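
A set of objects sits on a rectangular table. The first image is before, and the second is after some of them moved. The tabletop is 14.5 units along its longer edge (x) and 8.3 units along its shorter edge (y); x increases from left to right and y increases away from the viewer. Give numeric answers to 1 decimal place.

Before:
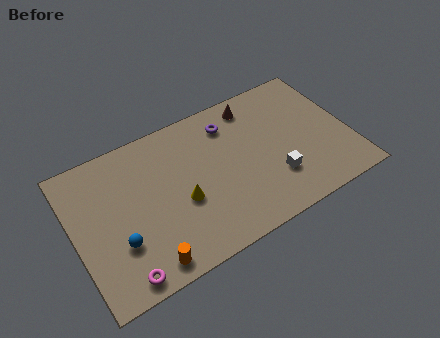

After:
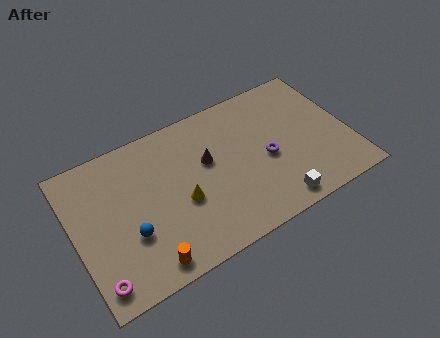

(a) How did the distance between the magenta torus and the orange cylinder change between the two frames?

+1.2

They were about 1.3 units apart before and 2.5 after — 1.2 units further apart.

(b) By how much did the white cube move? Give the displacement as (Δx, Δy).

(-0.2, -1.4)

The white cube was at about (10.3, 2.4) and moved to about (10.1, 1.0).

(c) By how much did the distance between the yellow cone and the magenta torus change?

+0.9

They were about 4.3 units apart before and 5.2 after — 0.9 units further apart.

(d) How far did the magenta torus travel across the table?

1.2

From (2.0, 0.9) to (0.8, 1.2), the magenta torus covered √(1.2² + 0.3²) ≈ 1.2 units.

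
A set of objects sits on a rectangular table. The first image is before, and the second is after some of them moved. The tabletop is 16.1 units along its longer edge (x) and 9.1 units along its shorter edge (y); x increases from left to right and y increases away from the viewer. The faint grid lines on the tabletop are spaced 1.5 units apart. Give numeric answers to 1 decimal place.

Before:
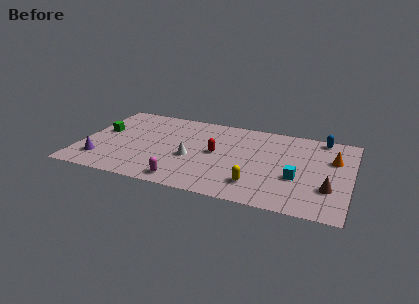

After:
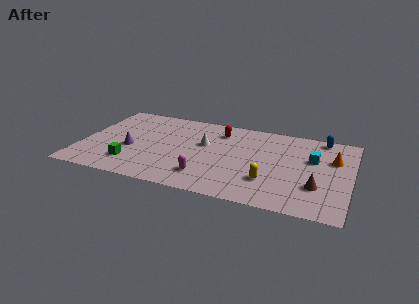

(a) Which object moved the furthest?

the green cube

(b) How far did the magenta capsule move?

1.5

The magenta capsule moved from about (6.5, 1.1) to (7.7, 2.0), a distance of √(1.2² + 0.9²) ≈ 1.5.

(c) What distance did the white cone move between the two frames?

1.9

The white cone was near (6.7, 3.7) before and (7.3, 5.5) after, so it travelled √(0.6² + 1.8²) ≈ 1.9 units.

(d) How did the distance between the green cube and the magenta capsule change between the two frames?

-2.3

Before: roughly 6.8 units apart; after: 4.5. That's 2.3 units closer together.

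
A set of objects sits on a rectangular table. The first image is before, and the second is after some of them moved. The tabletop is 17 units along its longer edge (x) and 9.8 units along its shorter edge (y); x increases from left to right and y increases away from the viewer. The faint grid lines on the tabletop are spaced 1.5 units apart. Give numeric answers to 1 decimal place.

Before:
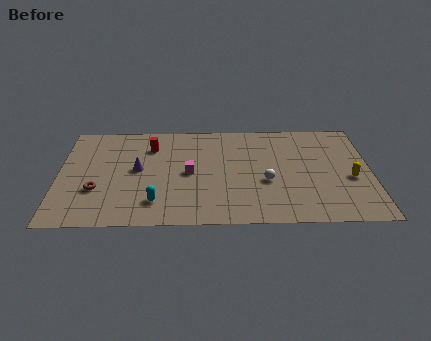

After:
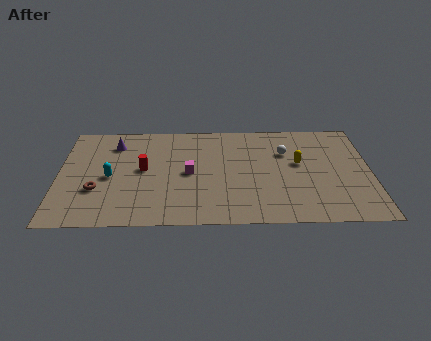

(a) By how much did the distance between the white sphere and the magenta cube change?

+1.3

They were about 4.3 units apart before and 5.6 after — 1.3 units further apart.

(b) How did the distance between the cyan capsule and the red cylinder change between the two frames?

-3.4

The distance was about 5.3 in the first image and 1.9 in the second, so they moved 3.4 units closer together.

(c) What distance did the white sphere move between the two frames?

3.0

The white sphere was near (11.3, 3.9) before and (12.4, 6.7) after, so it travelled √(1.1² + 2.8²) ≈ 3.0 units.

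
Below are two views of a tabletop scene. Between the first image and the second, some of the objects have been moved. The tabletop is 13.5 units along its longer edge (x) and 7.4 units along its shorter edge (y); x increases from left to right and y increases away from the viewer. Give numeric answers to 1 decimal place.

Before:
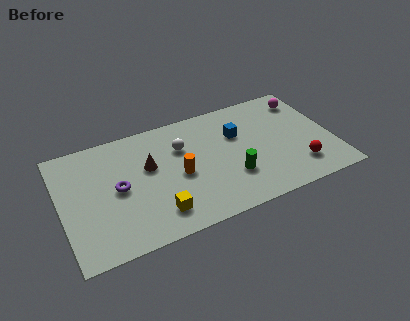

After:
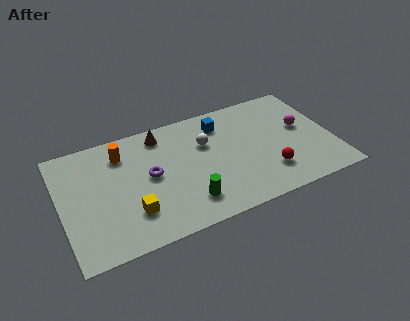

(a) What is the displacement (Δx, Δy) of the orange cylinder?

(-2.6, 2.4)

The orange cylinder was at about (5.8, 3.4) and moved to about (3.2, 5.8).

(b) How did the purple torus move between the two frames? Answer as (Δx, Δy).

(1.6, 0.2)

The purple torus was at about (2.8, 3.7) and moved to about (4.4, 3.9).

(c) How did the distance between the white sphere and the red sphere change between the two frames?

-2.4

Before: roughly 6.5 units apart; after: 4.1. That's 2.4 units closer together.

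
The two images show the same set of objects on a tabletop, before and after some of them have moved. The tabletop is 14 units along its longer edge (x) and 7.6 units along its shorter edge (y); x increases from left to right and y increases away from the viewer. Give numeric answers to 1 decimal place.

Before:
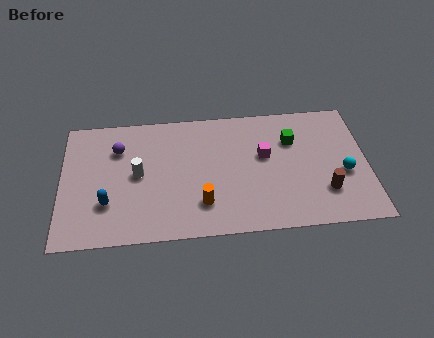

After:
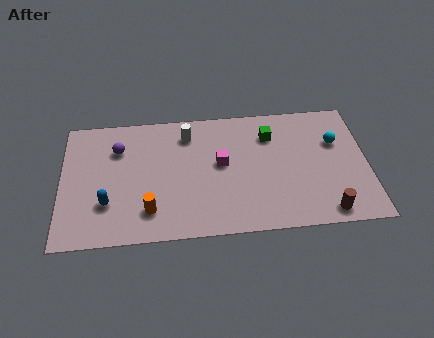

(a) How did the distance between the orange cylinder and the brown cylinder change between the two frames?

+2.4

The distance was about 5.6 in the first image and 8.0 in the second, so they moved 2.4 units further apart.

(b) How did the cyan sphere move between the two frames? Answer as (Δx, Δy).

(-0.3, 1.9)

From the two frames, the cyan sphere sits at roughly (12.9, 3.1) before and (12.6, 5.0) after.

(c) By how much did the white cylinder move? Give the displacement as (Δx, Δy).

(2.3, 2.2)

From the two frames, the white cylinder sits at roughly (3.5, 3.9) before and (5.8, 6.1) after.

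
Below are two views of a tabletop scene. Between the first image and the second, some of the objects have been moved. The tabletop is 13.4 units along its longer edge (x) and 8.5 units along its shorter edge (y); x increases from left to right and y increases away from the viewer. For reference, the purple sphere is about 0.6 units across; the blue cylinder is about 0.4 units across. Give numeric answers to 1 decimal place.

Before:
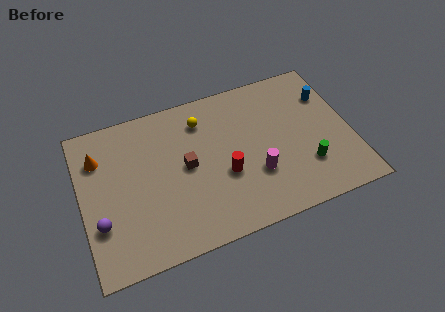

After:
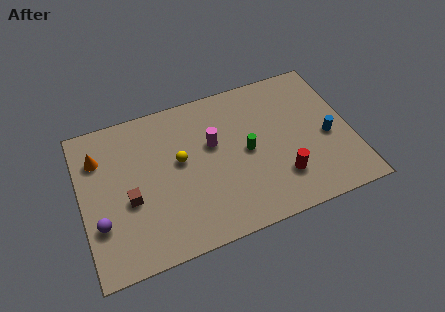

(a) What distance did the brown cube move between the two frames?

3.0

From (5.2, 4.4) to (2.3, 3.5), the brown cube covered √(2.9² + 0.9²) ≈ 3.0 units.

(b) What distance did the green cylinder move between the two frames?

3.3

The green cylinder was near (11.0, 2.4) before and (8.2, 4.2) after, so it travelled √(2.8² + 1.8²) ≈ 3.3 units.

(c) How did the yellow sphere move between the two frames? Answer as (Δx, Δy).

(-1.3, -1.9)

From the two frames, the yellow sphere sits at roughly (6.2, 6.7) before and (4.9, 4.8) after.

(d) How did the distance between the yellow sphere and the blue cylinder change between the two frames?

+1.1

Before: roughly 6.3 units apart; after: 7.4. That's 1.1 units further apart.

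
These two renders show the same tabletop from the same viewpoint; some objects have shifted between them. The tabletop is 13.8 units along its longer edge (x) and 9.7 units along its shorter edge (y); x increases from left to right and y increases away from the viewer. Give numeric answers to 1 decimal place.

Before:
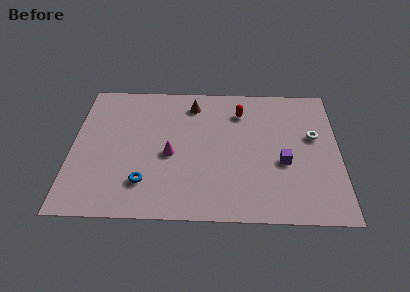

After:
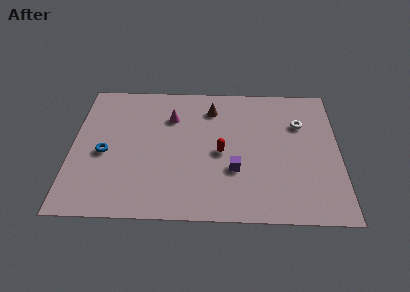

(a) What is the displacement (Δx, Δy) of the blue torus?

(-2.1, 2.0)

The blue torus started near (3.8, 2.3) and ended near (1.7, 4.3).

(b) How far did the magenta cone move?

2.7

The magenta cone moved from about (5.1, 4.3) to (5.1, 7.0), a distance of √(0.0² + 2.7²) ≈ 2.7.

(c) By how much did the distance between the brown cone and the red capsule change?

+0.7

They were about 2.5 units apart before and 3.2 after — 0.7 units further apart.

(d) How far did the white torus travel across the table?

1.1

The white torus was near (12.5, 5.8) before and (11.8, 6.7) after, so it travelled √(0.7² + 0.9²) ≈ 1.1 units.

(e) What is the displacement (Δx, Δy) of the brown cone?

(1.0, -0.3)

The brown cone started near (6.2, 8.0) and ended near (7.2, 7.7).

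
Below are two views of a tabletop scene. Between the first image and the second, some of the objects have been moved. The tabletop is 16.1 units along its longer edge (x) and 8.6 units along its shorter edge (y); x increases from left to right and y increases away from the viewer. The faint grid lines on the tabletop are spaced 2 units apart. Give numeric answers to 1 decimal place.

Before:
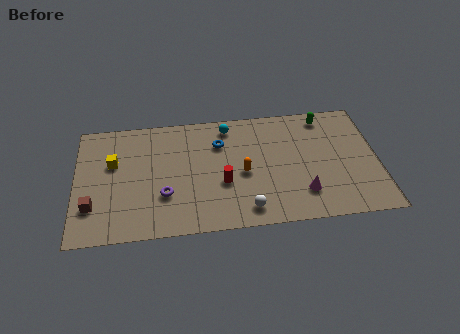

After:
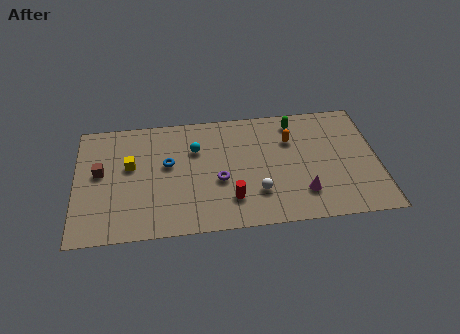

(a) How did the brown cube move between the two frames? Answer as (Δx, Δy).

(0.4, 2.4)

From the two frames, the brown cube sits at roughly (0.9, 2.4) before and (1.3, 4.8) after.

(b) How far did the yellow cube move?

0.9

The yellow cube moved from about (2.0, 5.4) to (2.9, 5.1), a distance of √(0.9² + 0.3²) ≈ 0.9.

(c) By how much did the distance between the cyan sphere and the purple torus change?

-3.1

Before: roughly 5.8 units apart; after: 2.7. That's 3.1 units closer together.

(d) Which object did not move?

the magenta cone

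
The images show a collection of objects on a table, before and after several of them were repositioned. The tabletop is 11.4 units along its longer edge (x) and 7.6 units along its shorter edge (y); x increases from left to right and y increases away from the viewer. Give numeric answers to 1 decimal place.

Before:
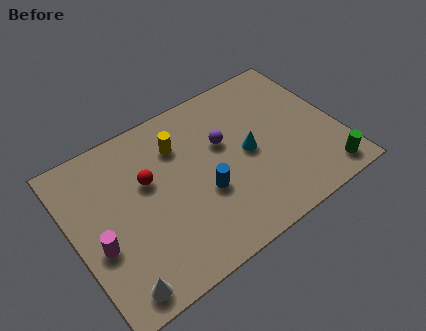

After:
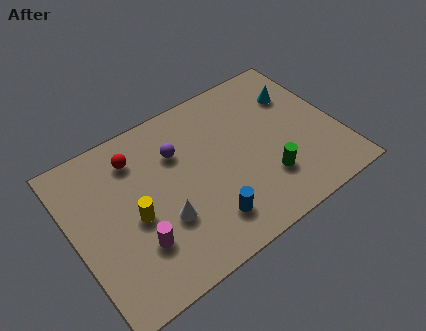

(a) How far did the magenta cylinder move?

1.7

The magenta cylinder was near (0.9, 3.0) before and (2.4, 2.2) after, so it travelled √(1.5² + 0.8²) ≈ 1.7 units.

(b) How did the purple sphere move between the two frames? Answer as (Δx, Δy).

(-1.9, 0.6)

From the two frames, the purple sphere sits at roughly (6.6, 4.7) before and (4.7, 5.3) after.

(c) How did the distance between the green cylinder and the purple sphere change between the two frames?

-0.7

The distance was about 5.3 in the first image and 4.6 in the second, so they moved 0.7 units closer together.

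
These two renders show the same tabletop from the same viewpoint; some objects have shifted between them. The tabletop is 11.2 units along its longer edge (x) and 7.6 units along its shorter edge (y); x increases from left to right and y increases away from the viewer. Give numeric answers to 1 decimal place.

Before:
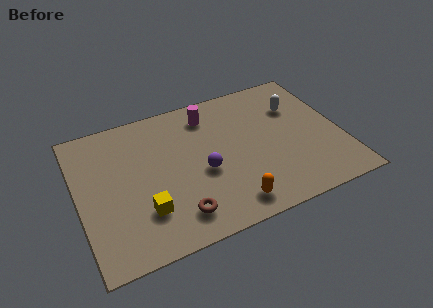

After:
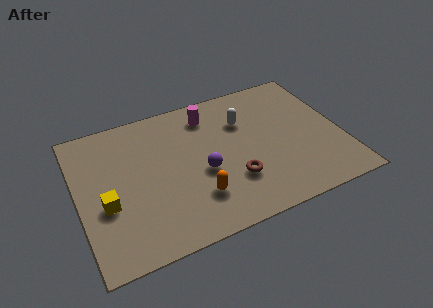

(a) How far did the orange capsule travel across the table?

1.6

The orange capsule was near (6.1, 1.1) before and (4.8, 2.0) after, so it travelled √(1.3² + 0.9²) ≈ 1.6 units.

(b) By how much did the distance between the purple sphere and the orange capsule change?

-1.0

Before: roughly 2.3 units apart; after: 1.3. That's 1.0 units closer together.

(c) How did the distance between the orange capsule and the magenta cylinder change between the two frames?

-0.8

They were about 5.1 units apart before and 4.3 after — 0.8 units closer together.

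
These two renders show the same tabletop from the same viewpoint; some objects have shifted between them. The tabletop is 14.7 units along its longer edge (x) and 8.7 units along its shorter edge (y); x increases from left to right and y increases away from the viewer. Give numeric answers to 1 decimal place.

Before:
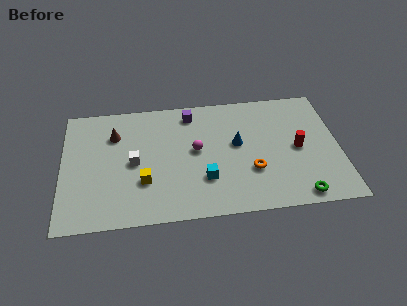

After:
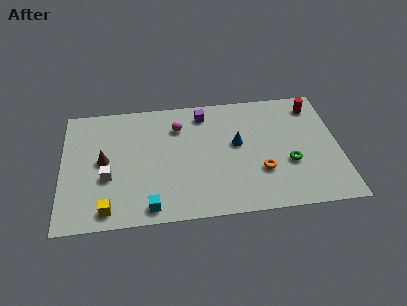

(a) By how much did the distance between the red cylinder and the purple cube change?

-0.5

The distance was about 6.4 in the first image and 5.9 in the second, so they moved 0.5 units closer together.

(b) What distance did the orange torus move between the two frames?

0.5

The orange torus moved from about (10.0, 2.9) to (10.5, 2.8), a distance of √(0.5² + 0.1²) ≈ 0.5.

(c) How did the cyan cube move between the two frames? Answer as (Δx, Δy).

(-2.9, -1.6)

The cyan cube started near (7.5, 2.6) and ended near (4.6, 1.0).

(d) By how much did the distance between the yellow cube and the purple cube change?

+2.8

Before: roughly 5.3 units apart; after: 8.1. That's 2.8 units further apart.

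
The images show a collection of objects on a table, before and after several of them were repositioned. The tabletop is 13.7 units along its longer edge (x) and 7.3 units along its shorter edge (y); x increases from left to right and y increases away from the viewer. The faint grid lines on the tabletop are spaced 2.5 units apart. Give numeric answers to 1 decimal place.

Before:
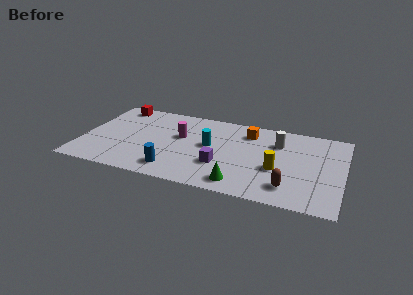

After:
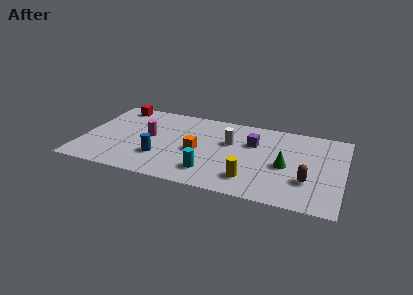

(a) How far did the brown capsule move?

1.2

The brown capsule moved from about (11.0, 1.5) to (11.9, 2.3), a distance of √(0.9² + 0.8²) ≈ 1.2.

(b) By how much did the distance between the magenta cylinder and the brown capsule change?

+2.0

Before: roughly 6.6 units apart; after: 8.6. That's 2.0 units further apart.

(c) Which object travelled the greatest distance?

the orange cube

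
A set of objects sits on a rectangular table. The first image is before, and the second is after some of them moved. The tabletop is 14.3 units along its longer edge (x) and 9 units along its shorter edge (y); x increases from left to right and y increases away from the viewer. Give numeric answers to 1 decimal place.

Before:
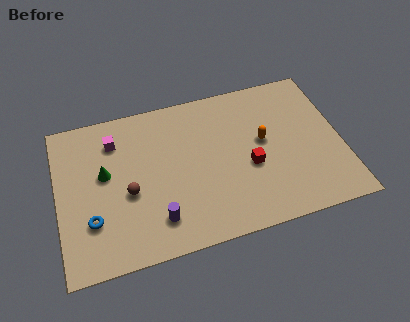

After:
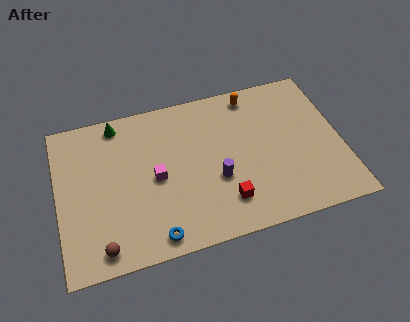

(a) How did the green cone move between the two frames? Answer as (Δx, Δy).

(0.8, 2.8)

The green cone was at about (2.4, 5.2) and moved to about (3.2, 8.0).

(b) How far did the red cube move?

2.2

From (9.6, 3.7) to (8.2, 2.0), the red cube covered √(1.4² + 1.7²) ≈ 2.2 units.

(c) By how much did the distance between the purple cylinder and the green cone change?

+2.5

The distance was about 4.1 in the first image and 6.6 in the second, so they moved 2.5 units further apart.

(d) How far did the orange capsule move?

2.9

From (10.4, 5.0) to (10.1, 7.9), the orange capsule covered √(0.3² + 2.9²) ≈ 2.9 units.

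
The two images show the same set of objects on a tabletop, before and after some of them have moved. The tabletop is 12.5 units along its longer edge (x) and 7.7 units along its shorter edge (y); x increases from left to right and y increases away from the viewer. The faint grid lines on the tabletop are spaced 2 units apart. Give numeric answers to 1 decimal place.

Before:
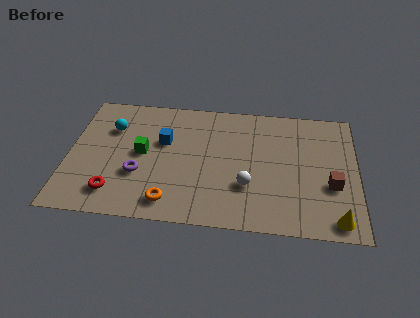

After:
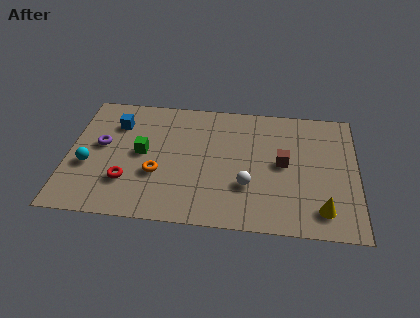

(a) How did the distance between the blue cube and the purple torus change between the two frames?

-0.8

The distance was about 2.3 in the first image and 1.5 in the second, so they moved 0.8 units closer together.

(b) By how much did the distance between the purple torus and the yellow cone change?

+1.3

Before: roughly 8.7 units apart; after: 10.0. That's 1.3 units further apart.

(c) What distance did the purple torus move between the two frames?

2.3

The purple torus moved from about (3.1, 2.7) to (1.4, 4.3), a distance of √(1.7² + 1.6²) ≈ 2.3.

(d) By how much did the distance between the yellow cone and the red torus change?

-1.1

Before: roughly 9.5 units apart; after: 8.4. That's 1.1 units closer together.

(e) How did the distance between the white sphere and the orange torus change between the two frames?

+0.4

The distance was about 3.5 in the first image and 3.9 in the second, so they moved 0.4 units further apart.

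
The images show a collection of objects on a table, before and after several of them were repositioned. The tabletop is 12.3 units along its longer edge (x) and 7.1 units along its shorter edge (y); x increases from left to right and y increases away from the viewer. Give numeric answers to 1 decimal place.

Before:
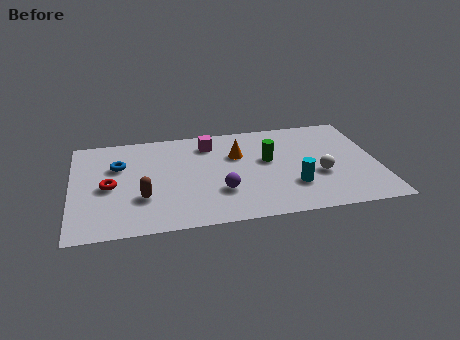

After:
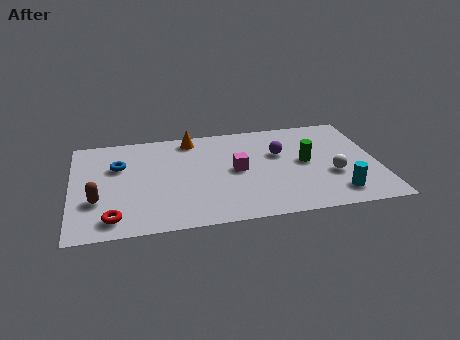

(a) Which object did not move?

the blue torus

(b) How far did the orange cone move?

2.3

The orange cone moved from about (6.7, 4.7) to (4.9, 6.2), a distance of √(1.8² + 1.5²) ≈ 2.3.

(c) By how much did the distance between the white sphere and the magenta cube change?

-1.3

Before: roughly 5.2 units apart; after: 3.9. That's 1.3 units closer together.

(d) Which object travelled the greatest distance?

the purple sphere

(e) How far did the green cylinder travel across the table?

1.6

The green cylinder moved from about (7.9, 4.1) to (9.4, 3.7), a distance of √(1.5² + 0.4²) ≈ 1.6.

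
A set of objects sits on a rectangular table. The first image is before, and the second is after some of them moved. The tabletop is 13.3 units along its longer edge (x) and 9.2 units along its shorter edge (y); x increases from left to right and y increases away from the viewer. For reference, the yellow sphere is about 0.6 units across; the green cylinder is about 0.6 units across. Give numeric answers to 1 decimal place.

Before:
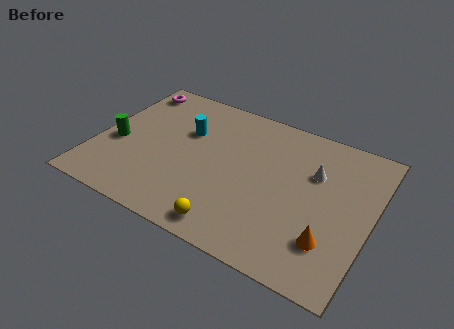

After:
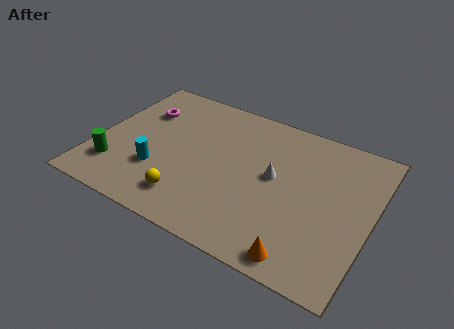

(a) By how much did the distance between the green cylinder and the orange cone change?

-1.3

They were about 10.7 units apart before and 9.4 after — 1.3 units closer together.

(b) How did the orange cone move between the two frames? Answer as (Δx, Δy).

(-1.1, -1.4)

The orange cone started near (11.6, 2.4) and ended near (10.5, 1.0).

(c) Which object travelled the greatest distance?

the cyan cylinder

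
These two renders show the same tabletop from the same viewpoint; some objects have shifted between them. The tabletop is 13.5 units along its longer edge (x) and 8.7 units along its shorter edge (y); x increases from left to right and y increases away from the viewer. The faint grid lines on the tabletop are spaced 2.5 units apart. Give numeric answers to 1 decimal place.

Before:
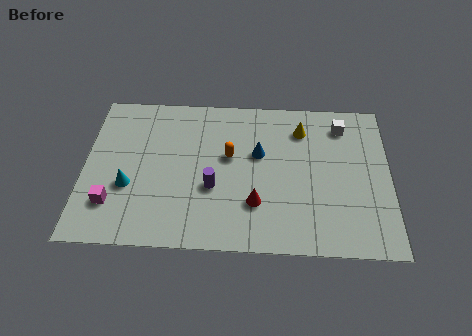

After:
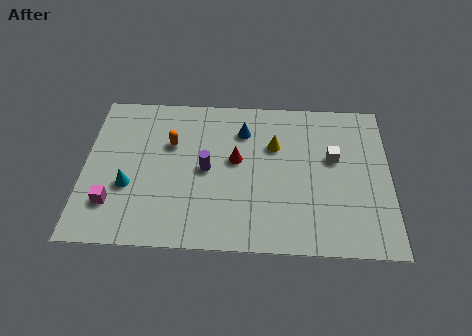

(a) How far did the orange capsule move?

2.7

From (6.4, 5.1) to (3.8, 5.7), the orange capsule covered √(2.6² + 0.6²) ≈ 2.7 units.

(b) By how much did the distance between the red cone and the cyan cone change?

-0.6

The distance was about 5.6 in the first image and 5.0 in the second, so they moved 0.6 units closer together.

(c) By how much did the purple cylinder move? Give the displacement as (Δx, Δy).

(-0.3, 1.0)

From the two frames, the purple cylinder sits at roughly (5.7, 3.3) before and (5.4, 4.3) after.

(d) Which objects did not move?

the magenta cube and the cyan cone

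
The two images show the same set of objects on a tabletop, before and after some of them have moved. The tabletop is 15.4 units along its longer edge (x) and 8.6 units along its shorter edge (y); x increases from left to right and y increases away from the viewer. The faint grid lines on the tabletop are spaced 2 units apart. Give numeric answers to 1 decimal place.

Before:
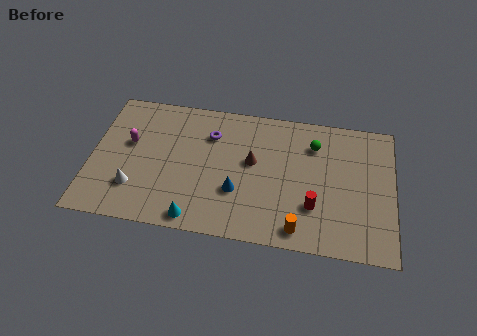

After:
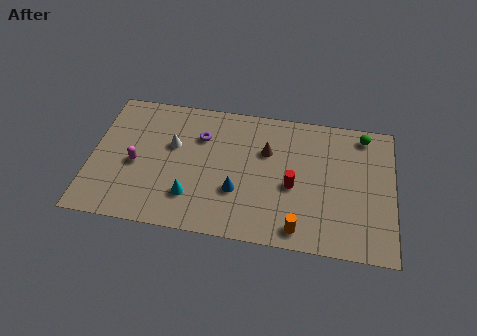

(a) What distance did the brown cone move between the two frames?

1.1

The brown cone was near (8.2, 4.9) before and (8.9, 5.7) after, so it travelled √(0.7² + 0.8²) ≈ 1.1 units.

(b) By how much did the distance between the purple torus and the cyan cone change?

-1.5

Before: roughly 5.4 units apart; after: 3.9. That's 1.5 units closer together.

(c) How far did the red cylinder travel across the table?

1.6

From (11.4, 2.6) to (10.3, 3.7), the red cylinder covered √(1.1² + 1.1²) ≈ 1.6 units.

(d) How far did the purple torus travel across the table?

0.5

The purple torus was near (6.0, 6.3) before and (5.5, 6.1) after, so it travelled √(0.5² + 0.2²) ≈ 0.5 units.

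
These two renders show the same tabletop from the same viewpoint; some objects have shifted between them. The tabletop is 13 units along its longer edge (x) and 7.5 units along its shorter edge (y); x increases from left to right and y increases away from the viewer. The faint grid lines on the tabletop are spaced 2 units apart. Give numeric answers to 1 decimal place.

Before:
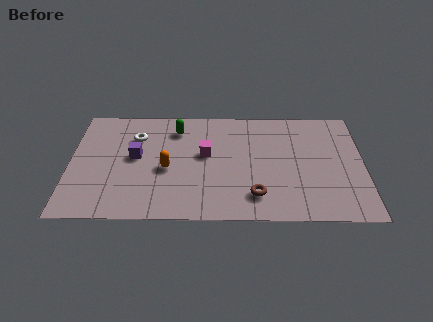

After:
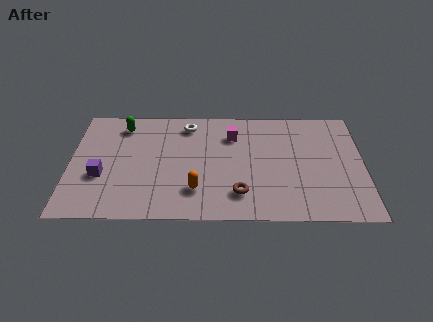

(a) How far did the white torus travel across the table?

2.5

The white torus moved from about (2.9, 5.4) to (5.2, 6.3), a distance of √(2.3² + 0.9²) ≈ 2.5.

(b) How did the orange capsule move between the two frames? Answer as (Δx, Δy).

(1.3, -1.4)

From the two frames, the orange capsule sits at roughly (4.3, 3.3) before and (5.6, 1.9) after.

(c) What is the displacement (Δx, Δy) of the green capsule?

(-2.4, 0.2)

The green capsule started near (4.7, 6.0) and ended near (2.3, 6.2).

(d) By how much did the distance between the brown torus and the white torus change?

-1.4

They were about 6.5 units apart before and 5.1 after — 1.4 units closer together.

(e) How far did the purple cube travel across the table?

2.0

The purple cube moved from about (2.9, 4.1) to (1.4, 2.8), a distance of √(1.5² + 1.3²) ≈ 2.0.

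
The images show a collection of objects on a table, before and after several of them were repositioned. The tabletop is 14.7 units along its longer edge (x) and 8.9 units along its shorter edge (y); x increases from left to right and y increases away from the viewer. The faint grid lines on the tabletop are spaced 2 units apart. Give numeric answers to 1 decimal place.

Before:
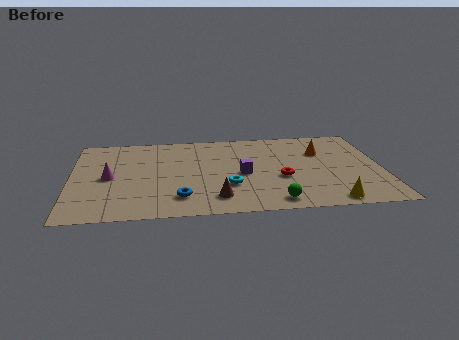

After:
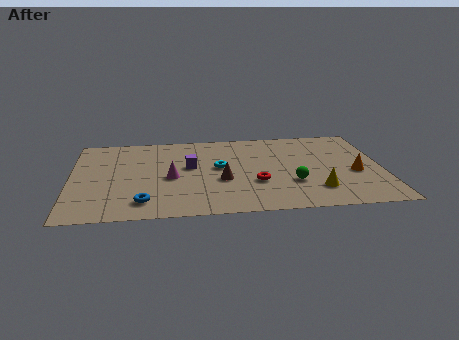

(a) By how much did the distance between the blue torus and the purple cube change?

+0.4

Before: roughly 3.7 units apart; after: 4.1. That's 0.4 units further apart.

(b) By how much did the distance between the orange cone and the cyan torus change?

+1.0

They were about 5.5 units apart before and 6.5 after — 1.0 units further apart.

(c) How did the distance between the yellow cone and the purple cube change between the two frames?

+1.5

They were about 5.1 units apart before and 6.6 after — 1.5 units further apart.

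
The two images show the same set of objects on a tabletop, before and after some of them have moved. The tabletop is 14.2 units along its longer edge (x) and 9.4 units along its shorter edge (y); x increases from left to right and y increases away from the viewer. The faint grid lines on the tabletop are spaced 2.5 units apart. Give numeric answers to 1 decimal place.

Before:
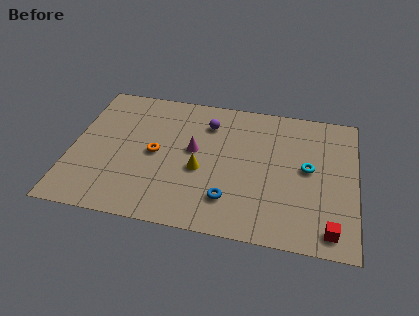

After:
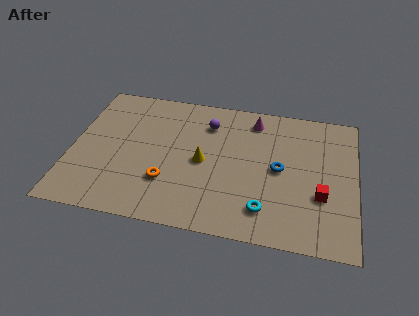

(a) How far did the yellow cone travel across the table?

0.6

The yellow cone moved from about (6.5, 3.9) to (6.6, 4.5), a distance of √(0.1² + 0.6²) ≈ 0.6.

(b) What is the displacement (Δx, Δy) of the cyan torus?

(-2.0, -3.1)

The cyan torus was at about (11.8, 5.0) and moved to about (9.8, 1.9).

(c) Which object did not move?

the purple sphere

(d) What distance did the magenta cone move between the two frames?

4.0

The magenta cone moved from about (6.1, 5.2) to (9.0, 7.9), a distance of √(2.9² + 2.7²) ≈ 4.0.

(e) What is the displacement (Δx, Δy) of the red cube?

(-0.5, 2.1)

From the two frames, the red cube sits at roughly (13.0, 1.2) before and (12.5, 3.3) after.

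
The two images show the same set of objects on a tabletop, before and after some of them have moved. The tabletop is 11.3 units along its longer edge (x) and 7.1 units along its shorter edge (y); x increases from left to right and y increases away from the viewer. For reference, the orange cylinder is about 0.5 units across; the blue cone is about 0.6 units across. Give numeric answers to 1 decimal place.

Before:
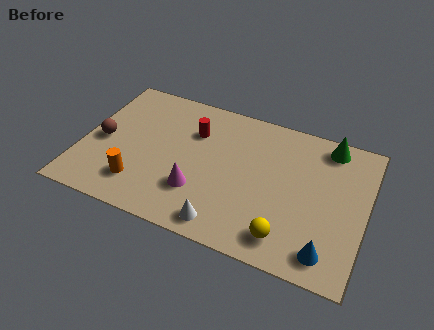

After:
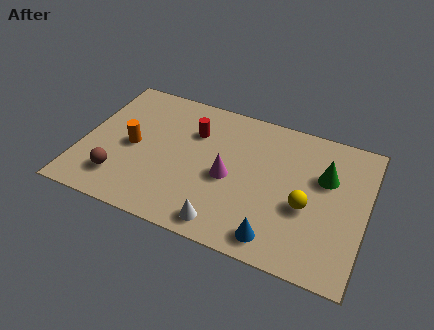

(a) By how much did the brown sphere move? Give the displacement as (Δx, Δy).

(0.9, -1.7)

The brown sphere was at about (0.8, 3.3) and moved to about (1.7, 1.6).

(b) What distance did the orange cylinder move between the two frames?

1.9

From (2.5, 1.6) to (2.0, 3.4), the orange cylinder covered √(0.5² + 1.8²) ≈ 1.9 units.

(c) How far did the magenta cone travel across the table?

1.6

The magenta cone was near (4.8, 2.1) before and (5.9, 3.2) after, so it travelled √(1.1² + 1.1²) ≈ 1.6 units.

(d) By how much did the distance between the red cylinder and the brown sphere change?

+0.4

They were about 3.9 units apart before and 4.3 after — 0.4 units further apart.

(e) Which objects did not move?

the red cylinder and the white cone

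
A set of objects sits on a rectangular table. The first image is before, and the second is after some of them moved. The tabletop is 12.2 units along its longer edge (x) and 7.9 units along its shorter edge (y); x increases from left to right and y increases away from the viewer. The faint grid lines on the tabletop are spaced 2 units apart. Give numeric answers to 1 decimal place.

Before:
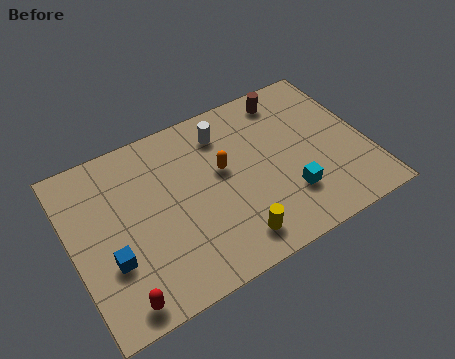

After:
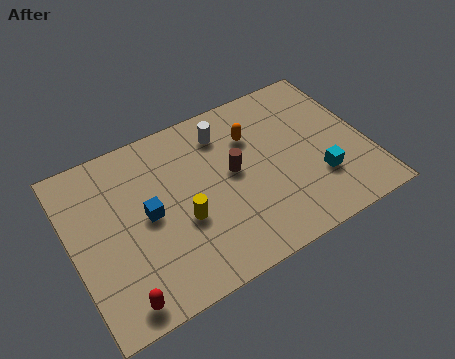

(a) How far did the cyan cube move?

1.3

The cyan cube moved from about (8.7, 2.2) to (10.0, 2.4), a distance of √(1.3² + 0.2²) ≈ 1.3.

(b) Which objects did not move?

the red capsule and the white cylinder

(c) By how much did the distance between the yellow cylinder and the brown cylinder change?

-3.8

Before: roughly 6.4 units apart; after: 2.6. That's 3.8 units closer together.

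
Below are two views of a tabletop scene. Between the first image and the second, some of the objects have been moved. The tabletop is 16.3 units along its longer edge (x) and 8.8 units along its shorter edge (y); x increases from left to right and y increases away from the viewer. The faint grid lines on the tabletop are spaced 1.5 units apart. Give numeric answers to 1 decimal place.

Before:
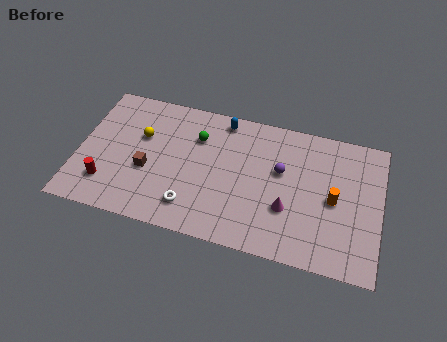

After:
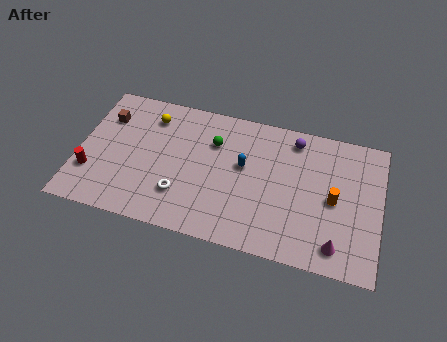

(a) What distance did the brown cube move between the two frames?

3.8

From (3.8, 3.5) to (1.3, 6.4), the brown cube covered √(2.5² + 2.9²) ≈ 3.8 units.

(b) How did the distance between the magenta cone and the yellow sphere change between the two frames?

+3.3

They were about 8.5 units apart before and 11.8 after — 3.3 units further apart.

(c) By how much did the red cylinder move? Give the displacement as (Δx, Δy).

(-0.9, 0.5)

From the two frames, the red cylinder sits at roughly (1.7, 2.1) before and (0.8, 2.6) after.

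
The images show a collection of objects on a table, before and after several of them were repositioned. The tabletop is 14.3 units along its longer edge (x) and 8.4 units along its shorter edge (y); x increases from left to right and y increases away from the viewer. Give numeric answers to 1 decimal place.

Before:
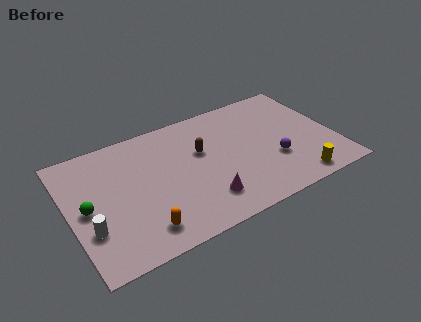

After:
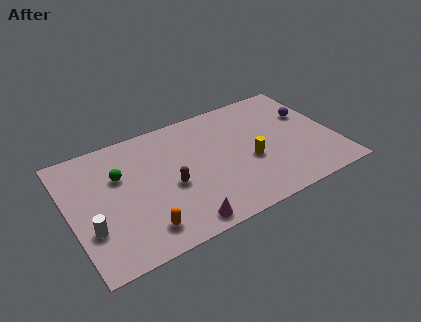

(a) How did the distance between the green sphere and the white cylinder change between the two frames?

+2.0

They were about 1.4 units apart before and 3.4 after — 2.0 units further apart.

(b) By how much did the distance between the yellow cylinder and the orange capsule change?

-1.9

They were about 8.3 units apart before and 6.4 after — 1.9 units closer together.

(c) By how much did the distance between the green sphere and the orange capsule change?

+0.4

The distance was about 3.7 in the first image and 4.1 in the second, so they moved 0.4 units further apart.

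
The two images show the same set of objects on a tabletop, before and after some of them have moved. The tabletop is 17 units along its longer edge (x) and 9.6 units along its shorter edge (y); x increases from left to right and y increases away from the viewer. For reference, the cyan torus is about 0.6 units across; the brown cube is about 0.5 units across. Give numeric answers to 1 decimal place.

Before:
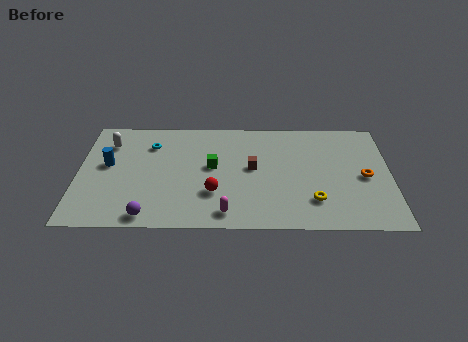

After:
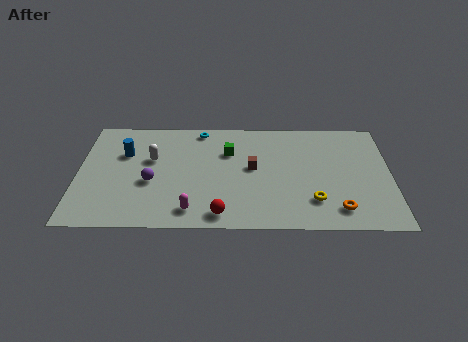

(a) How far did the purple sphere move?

2.9

The purple sphere moved from about (3.9, 1.0) to (4.0, 3.9), a distance of √(0.1² + 2.9²) ≈ 2.9.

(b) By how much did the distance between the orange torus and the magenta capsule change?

-0.3

They were about 8.2 units apart before and 7.9 after — 0.3 units closer together.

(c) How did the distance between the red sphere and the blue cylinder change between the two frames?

+1.1

Before: roughly 6.3 units apart; after: 7.4. That's 1.1 units further apart.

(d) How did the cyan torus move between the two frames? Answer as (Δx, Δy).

(2.7, 1.4)

The cyan torus started near (3.9, 7.2) and ended near (6.6, 8.6).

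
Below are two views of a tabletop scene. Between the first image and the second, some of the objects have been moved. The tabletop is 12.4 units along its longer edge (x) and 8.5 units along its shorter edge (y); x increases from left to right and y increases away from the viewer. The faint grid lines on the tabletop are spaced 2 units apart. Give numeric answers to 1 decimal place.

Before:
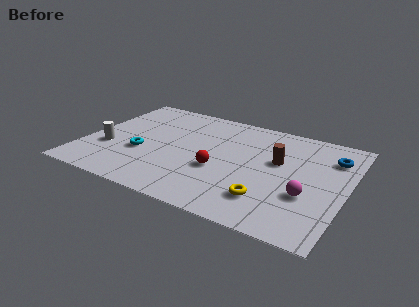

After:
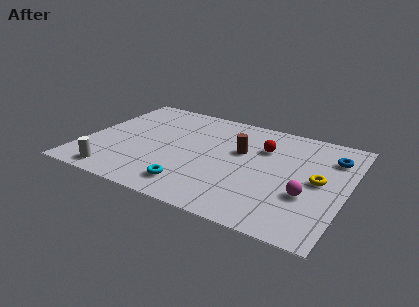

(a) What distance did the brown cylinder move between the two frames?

1.8

The brown cylinder was near (9.1, 5.1) before and (7.3, 5.2) after, so it travelled √(1.8² + 0.1²) ≈ 1.8 units.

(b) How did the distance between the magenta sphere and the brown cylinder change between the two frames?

+1.4

The distance was about 2.6 in the first image and 4.0 in the second, so they moved 1.4 units further apart.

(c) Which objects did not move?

the magenta sphere and the blue torus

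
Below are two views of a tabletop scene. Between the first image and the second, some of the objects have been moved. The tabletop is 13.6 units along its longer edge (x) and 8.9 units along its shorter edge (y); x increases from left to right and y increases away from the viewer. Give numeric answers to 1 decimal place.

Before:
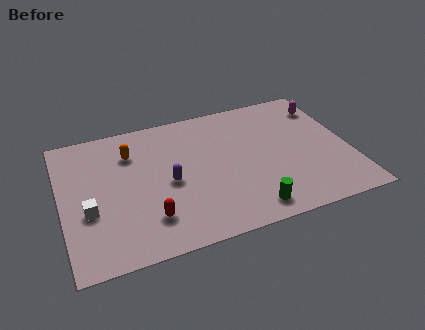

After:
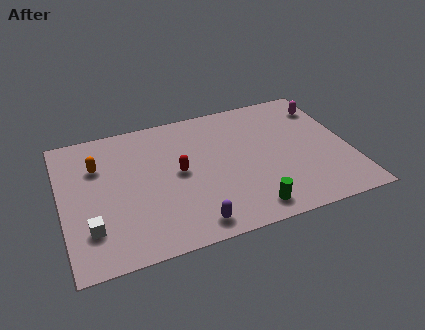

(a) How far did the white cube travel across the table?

1.1

The white cube moved from about (1.2, 3.4) to (1.2, 2.3), a distance of √(0.0² + 1.1²) ≈ 1.1.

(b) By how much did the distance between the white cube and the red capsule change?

+1.9

They were about 3.0 units apart before and 4.9 after — 1.9 units further apart.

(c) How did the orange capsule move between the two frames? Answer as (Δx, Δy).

(-1.6, -0.4)

From the two frames, the orange capsule sits at roughly (3.4, 6.6) before and (1.8, 6.2) after.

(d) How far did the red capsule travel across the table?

3.0

The red capsule was near (3.9, 2.1) before and (5.5, 4.6) after, so it travelled √(1.6² + 2.5²) ≈ 3.0 units.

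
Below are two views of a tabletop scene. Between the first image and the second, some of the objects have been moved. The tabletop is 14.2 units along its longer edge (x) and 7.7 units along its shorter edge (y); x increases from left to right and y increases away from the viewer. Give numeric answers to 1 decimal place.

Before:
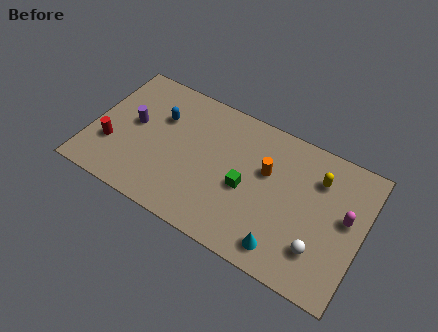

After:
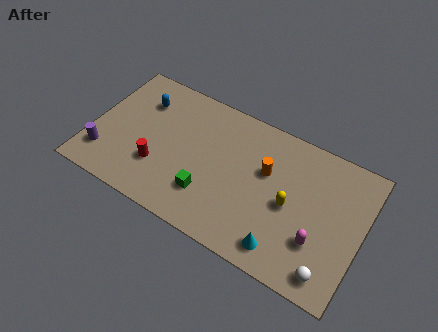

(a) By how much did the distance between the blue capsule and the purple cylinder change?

+2.5

They were about 1.6 units apart before and 4.1 after — 2.5 units further apart.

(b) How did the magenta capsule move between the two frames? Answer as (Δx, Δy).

(-1.2, -1.9)

The magenta capsule started near (13.3, 4.3) and ended near (12.1, 2.4).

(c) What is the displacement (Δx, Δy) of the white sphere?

(0.7, -0.9)

The white sphere started near (12.2, 2.0) and ended near (12.9, 1.1).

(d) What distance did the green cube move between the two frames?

2.2

From (8.2, 3.4) to (6.4, 2.1), the green cube covered √(1.8² + 1.3²) ≈ 2.2 units.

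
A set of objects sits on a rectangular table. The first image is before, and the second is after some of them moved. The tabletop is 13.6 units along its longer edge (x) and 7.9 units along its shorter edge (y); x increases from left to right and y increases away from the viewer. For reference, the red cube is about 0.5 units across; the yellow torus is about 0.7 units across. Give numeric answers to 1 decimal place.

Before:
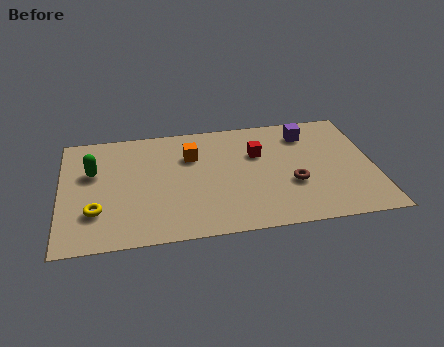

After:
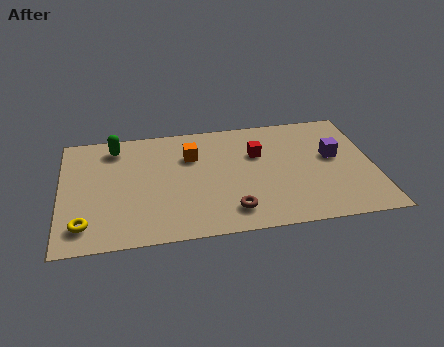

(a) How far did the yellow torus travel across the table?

0.9

The yellow torus was near (1.5, 2.3) before and (1.0, 1.5) after, so it travelled √(0.5² + 0.8²) ≈ 0.9 units.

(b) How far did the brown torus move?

3.0

The brown torus was near (10.0, 2.9) before and (7.3, 1.5) after, so it travelled √(2.7² + 1.4²) ≈ 3.0 units.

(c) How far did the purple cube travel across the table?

2.1

The purple cube was near (10.8, 6.3) before and (11.9, 4.5) after, so it travelled √(1.1² + 1.8²) ≈ 2.1 units.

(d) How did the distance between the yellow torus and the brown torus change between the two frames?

-2.2

Before: roughly 8.5 units apart; after: 6.3. That's 2.2 units closer together.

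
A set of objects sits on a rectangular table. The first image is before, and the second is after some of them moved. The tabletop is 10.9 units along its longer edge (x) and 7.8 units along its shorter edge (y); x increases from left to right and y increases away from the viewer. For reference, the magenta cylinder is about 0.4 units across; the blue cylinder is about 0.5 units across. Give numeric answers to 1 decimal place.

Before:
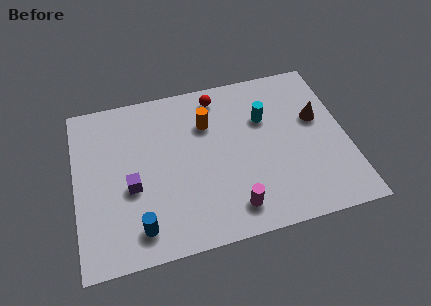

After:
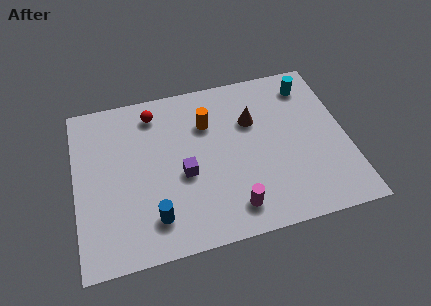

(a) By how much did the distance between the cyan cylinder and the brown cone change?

+0.5

Before: roughly 2.2 units apart; after: 2.7. That's 0.5 units further apart.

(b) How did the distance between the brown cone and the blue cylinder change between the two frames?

-2.6

They were about 8.1 units apart before and 5.5 after — 2.6 units closer together.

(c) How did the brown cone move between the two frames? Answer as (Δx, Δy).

(-2.6, 0.5)

The brown cone was at about (9.8, 4.7) and moved to about (7.2, 5.2).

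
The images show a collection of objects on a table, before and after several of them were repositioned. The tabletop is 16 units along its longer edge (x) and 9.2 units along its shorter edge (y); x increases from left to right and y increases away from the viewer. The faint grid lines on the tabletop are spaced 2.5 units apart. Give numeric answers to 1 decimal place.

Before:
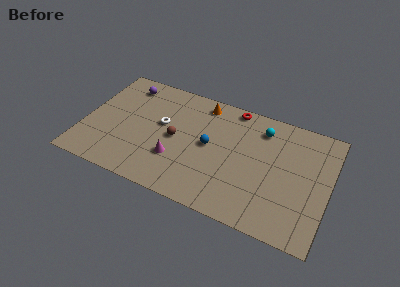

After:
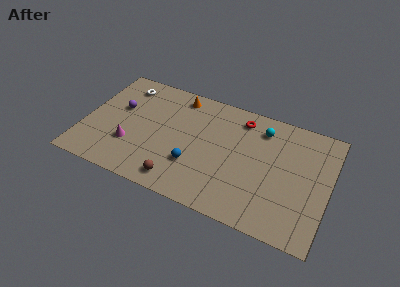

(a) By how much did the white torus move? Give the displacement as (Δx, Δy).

(-2.8, 2.3)

The white torus started near (5.0, 5.3) and ended near (2.2, 7.6).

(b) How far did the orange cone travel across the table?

1.6

From (7.4, 8.0) to (5.8, 8.0), the orange cone covered √(1.6² + 0.0²) ≈ 1.6 units.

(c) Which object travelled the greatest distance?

the white torus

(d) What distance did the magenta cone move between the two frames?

3.0

From (6.2, 2.9) to (3.2, 2.9), the magenta cone covered √(3.0² + 0.0²) ≈ 3.0 units.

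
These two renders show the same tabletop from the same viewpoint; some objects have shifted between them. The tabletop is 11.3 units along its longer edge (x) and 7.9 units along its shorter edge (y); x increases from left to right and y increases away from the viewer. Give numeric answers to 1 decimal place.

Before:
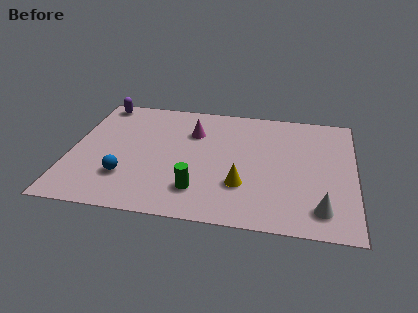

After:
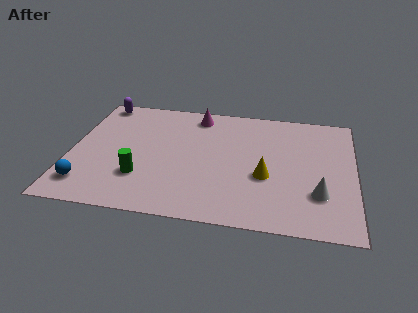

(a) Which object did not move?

the purple capsule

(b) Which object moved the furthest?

the green cylinder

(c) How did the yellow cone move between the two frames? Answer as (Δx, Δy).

(0.9, 0.7)

The yellow cone was at about (6.9, 2.4) and moved to about (7.8, 3.1).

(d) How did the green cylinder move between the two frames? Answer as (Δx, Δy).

(-2.3, 0.5)

The green cylinder was at about (5.2, 1.8) and moved to about (2.9, 2.3).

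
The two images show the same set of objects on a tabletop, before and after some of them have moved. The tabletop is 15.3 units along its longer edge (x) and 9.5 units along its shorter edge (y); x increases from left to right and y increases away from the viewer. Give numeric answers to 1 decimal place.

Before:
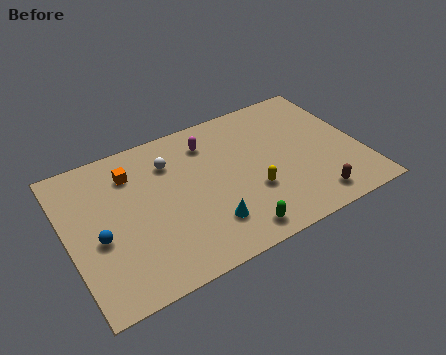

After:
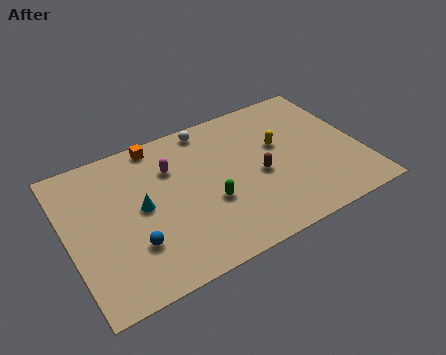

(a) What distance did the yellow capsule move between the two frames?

3.0

From (9.4, 3.3) to (11.2, 5.7), the yellow capsule covered √(1.8² + 2.4²) ≈ 3.0 units.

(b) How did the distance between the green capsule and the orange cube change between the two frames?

-2.2

Before: roughly 7.6 units apart; after: 5.4. That's 2.2 units closer together.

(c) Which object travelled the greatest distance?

the cyan cone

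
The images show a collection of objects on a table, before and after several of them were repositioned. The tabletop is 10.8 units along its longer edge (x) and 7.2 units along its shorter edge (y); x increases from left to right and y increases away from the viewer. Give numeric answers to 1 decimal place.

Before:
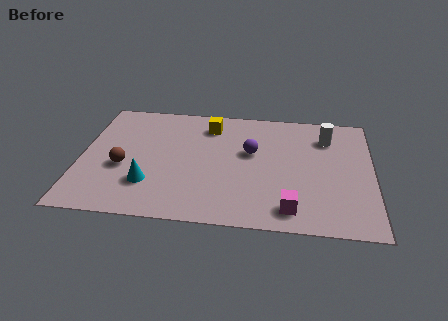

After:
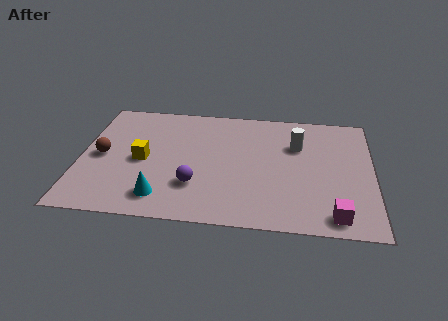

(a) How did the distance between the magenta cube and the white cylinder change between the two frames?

-0.4

The distance was about 4.6 in the first image and 4.2 in the second, so they moved 0.4 units closer together.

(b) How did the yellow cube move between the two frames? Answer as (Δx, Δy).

(-2.4, -2.4)

The yellow cube started near (4.7, 5.8) and ended near (2.3, 3.4).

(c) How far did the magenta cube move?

1.6

The magenta cube was near (7.8, 1.1) before and (9.4, 0.9) after, so it travelled √(1.6² + 0.2²) ≈ 1.6 units.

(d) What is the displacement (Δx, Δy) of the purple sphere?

(-2.0, -2.2)

The purple sphere started near (6.3, 4.3) and ended near (4.3, 2.1).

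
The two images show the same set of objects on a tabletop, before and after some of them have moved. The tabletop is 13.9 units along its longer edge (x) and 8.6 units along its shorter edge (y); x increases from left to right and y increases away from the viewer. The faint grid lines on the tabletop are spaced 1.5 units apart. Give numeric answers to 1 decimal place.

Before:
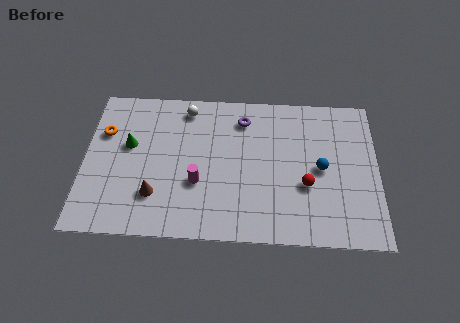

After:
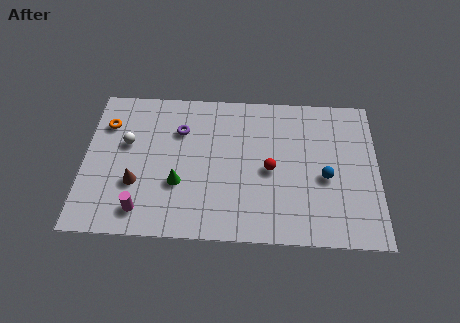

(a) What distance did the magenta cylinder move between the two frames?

3.1

The magenta cylinder moved from about (5.4, 3.1) to (2.8, 1.4), a distance of √(2.6² + 1.7²) ≈ 3.1.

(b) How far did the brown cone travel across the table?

1.1

The brown cone moved from about (3.4, 2.3) to (2.5, 2.9), a distance of √(0.9² + 0.6²) ≈ 1.1.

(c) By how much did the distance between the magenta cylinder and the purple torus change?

+0.7

They were about 4.3 units apart before and 5.0 after — 0.7 units further apart.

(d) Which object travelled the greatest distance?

the white sphere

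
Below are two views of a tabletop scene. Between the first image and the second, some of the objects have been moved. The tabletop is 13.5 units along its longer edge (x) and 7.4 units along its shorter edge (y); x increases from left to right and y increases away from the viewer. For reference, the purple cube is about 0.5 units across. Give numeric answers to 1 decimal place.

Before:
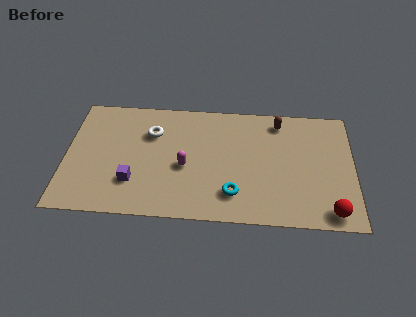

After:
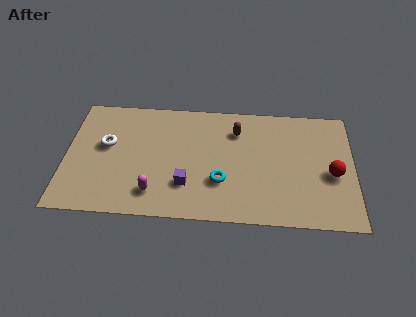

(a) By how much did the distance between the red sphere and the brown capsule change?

-0.8

The distance was about 5.9 in the first image and 5.1 in the second, so they moved 0.8 units closer together.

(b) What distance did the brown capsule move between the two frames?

2.1

The brown capsule was near (10.0, 6.3) before and (8.0, 5.6) after, so it travelled √(2.0² + 0.7²) ≈ 2.1 units.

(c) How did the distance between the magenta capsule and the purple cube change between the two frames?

-1.0

The distance was about 2.6 in the first image and 1.6 in the second, so they moved 1.0 units closer together.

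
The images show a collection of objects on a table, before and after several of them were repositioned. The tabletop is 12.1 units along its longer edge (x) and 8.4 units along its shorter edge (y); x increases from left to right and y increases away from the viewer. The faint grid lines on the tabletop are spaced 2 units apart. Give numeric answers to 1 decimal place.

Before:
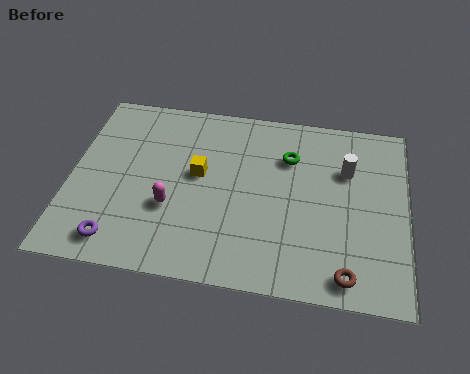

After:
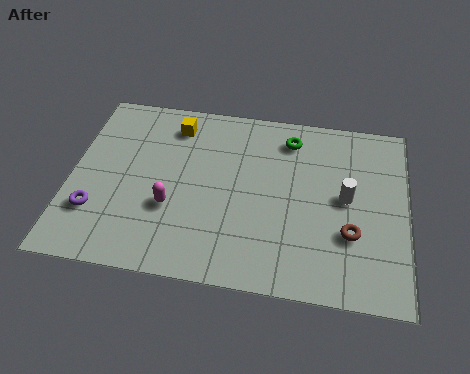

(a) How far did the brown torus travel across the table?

1.8

The brown torus moved from about (10.0, 1.0) to (10.1, 2.8), a distance of √(0.1² + 1.8²) ≈ 1.8.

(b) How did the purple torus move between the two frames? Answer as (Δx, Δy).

(-0.9, 1.2)

From the two frames, the purple torus sits at roughly (1.9, 1.2) before and (1.0, 2.4) after.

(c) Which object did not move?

the magenta capsule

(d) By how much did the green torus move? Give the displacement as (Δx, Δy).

(0.0, 0.9)

From the two frames, the green torus sits at roughly (7.8, 6.0) before and (7.8, 6.9) after.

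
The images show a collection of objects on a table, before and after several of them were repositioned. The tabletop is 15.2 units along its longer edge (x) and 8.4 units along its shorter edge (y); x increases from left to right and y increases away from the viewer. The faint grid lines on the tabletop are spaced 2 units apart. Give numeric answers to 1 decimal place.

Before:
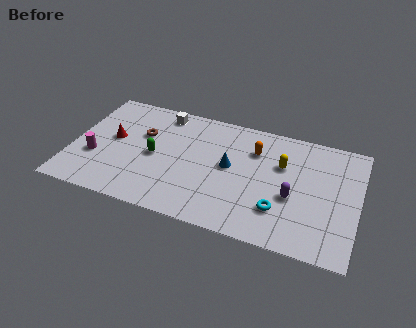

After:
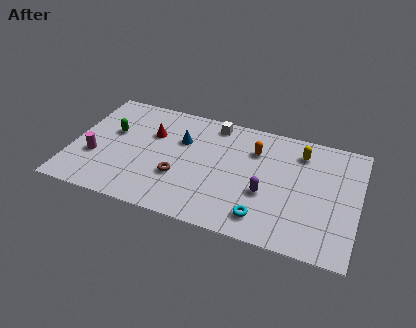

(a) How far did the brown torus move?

3.3

The brown torus moved from about (3.6, 5.4) to (5.8, 2.9), a distance of √(2.2² + 2.5²) ≈ 3.3.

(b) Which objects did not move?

the orange capsule and the magenta cylinder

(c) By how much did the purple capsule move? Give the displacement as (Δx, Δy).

(-1.4, -0.2)

From the two frames, the purple capsule sits at roughly (11.8, 3.4) before and (10.4, 3.2) after.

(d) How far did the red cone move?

2.2

From (2.1, 4.6) to (4.1, 5.6), the red cone covered √(2.0² + 1.0²) ≈ 2.2 units.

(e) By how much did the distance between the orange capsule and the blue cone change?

+1.9

The distance was about 2.0 in the first image and 3.9 in the second, so they moved 1.9 units further apart.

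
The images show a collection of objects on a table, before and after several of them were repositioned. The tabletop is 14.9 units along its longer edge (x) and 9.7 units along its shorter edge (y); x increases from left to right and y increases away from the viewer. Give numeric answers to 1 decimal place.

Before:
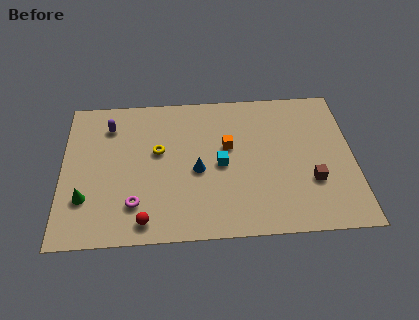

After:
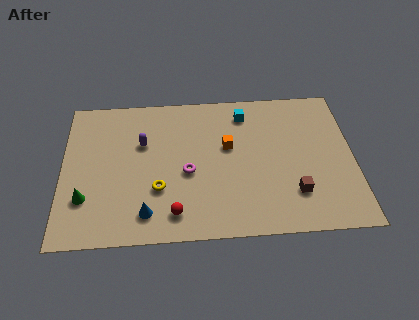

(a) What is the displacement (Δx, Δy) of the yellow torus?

(0.0, -2.5)

The yellow torus started near (4.9, 5.7) and ended near (4.9, 3.2).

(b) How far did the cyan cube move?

3.6

The cyan cube moved from about (8.1, 4.6) to (9.4, 8.0), a distance of √(1.3² + 3.4²) ≈ 3.6.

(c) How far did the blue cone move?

3.7

From (6.9, 4.3) to (4.3, 1.7), the blue cone covered √(2.6² + 2.6²) ≈ 3.7 units.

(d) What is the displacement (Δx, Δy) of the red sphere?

(1.5, 0.4)

From the two frames, the red sphere sits at roughly (4.2, 1.2) before and (5.7, 1.6) after.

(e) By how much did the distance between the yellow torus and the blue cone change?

-0.8

They were about 2.4 units apart before and 1.6 after — 0.8 units closer together.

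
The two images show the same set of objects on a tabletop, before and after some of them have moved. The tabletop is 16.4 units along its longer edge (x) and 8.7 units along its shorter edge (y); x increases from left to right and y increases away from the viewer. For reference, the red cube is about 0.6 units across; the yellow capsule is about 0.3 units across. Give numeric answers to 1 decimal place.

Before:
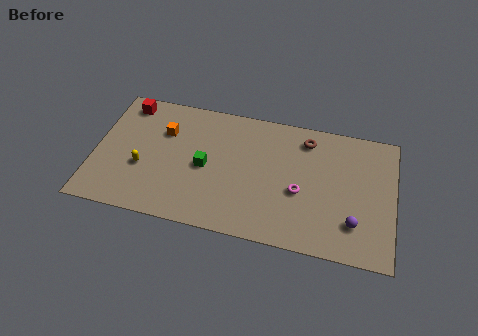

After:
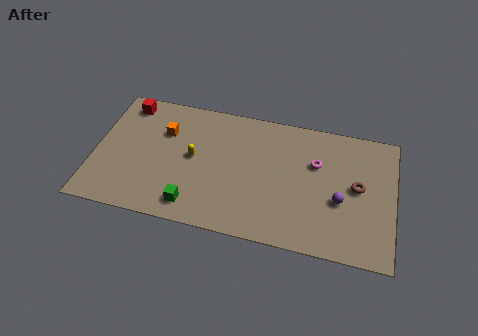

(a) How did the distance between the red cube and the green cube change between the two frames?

+1.6

Before: roughly 5.7 units apart; after: 7.3. That's 1.6 units further apart.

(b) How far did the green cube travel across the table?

2.7

From (6.1, 4.1) to (5.6, 1.4), the green cube covered √(0.5² + 2.7²) ≈ 2.7 units.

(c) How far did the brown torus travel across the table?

3.9

From (11.5, 7.2) to (14.4, 4.6), the brown torus covered √(2.9² + 2.6²) ≈ 3.9 units.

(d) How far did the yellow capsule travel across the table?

3.0

From (2.7, 3.3) to (5.4, 4.6), the yellow capsule covered √(2.7² + 1.3²) ≈ 3.0 units.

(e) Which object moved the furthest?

the brown torus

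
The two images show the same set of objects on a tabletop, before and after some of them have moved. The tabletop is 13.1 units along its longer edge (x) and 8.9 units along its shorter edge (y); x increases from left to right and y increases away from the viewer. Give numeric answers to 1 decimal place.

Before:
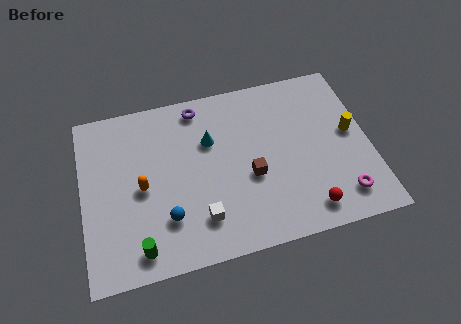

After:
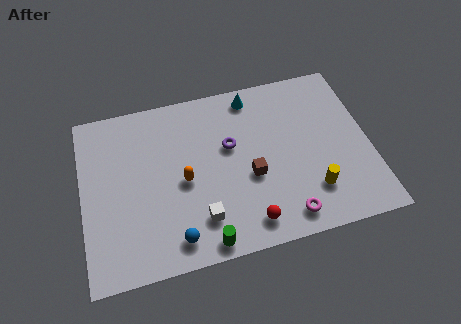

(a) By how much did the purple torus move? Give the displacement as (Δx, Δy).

(1.3, -2.4)

From the two frames, the purple torus sits at roughly (5.5, 7.8) before and (6.8, 5.4) after.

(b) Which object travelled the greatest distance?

the yellow cylinder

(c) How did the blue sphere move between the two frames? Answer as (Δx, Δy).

(0.3, -1.1)

The blue sphere started near (3.7, 2.4) and ended near (4.0, 1.3).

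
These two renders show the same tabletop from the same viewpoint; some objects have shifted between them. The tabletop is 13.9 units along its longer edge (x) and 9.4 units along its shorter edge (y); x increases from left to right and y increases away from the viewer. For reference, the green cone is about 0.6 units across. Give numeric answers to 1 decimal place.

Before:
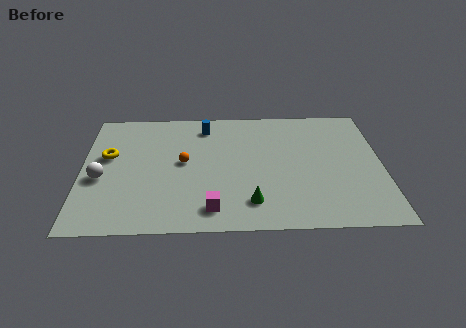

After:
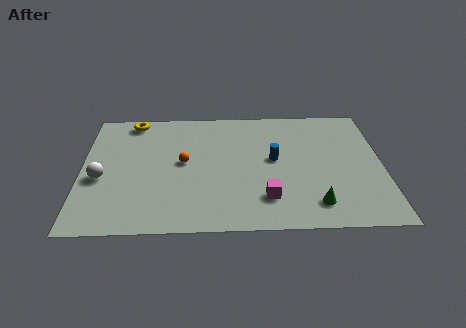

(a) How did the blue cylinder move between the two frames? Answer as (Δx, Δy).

(3.2, -2.7)

The blue cylinder started near (5.7, 7.8) and ended near (8.9, 5.1).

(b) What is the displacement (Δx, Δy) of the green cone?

(2.9, -0.2)

The green cone was at about (7.8, 1.9) and moved to about (10.7, 1.7).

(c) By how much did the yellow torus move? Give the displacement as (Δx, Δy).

(1.1, 2.8)

The yellow torus started near (1.2, 5.6) and ended near (2.3, 8.4).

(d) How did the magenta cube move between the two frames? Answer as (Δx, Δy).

(2.5, 0.7)

The magenta cube was at about (6.0, 1.5) and moved to about (8.5, 2.2).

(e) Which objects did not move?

the white sphere and the orange sphere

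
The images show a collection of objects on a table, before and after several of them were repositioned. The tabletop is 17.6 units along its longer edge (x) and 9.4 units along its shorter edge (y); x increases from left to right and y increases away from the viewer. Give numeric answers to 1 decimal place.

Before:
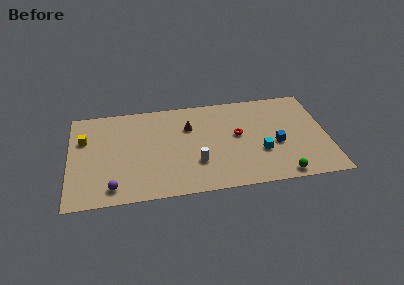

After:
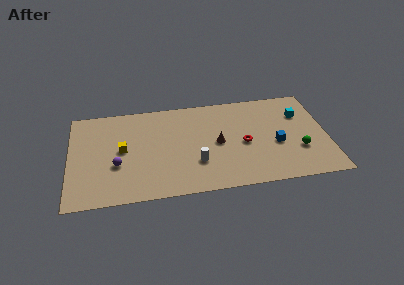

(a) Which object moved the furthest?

the cyan cube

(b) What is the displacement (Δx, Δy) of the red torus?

(0.4, -0.9)

From the two frames, the red torus sits at roughly (11.5, 5.2) before and (11.9, 4.3) after.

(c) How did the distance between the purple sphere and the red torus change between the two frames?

-0.7

They were about 9.4 units apart before and 8.7 after — 0.7 units closer together.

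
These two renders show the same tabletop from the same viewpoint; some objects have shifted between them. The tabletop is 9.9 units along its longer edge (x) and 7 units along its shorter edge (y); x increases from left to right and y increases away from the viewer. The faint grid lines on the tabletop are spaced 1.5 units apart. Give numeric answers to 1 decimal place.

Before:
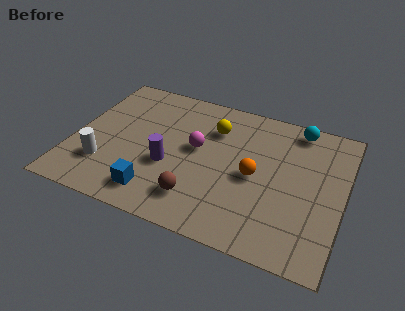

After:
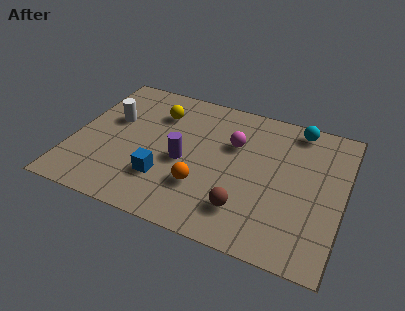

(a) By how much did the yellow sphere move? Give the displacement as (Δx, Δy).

(-2.1, 0.1)

The yellow sphere was at about (5.0, 5.1) and moved to about (2.9, 5.2).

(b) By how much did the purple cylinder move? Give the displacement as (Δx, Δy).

(0.5, 0.4)

From the two frames, the purple cylinder sits at roughly (3.6, 2.7) before and (4.1, 3.1) after.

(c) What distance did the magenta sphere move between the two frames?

1.5

The magenta sphere was near (4.5, 3.9) before and (5.8, 4.6) after, so it travelled √(1.3² + 0.7²) ≈ 1.5 units.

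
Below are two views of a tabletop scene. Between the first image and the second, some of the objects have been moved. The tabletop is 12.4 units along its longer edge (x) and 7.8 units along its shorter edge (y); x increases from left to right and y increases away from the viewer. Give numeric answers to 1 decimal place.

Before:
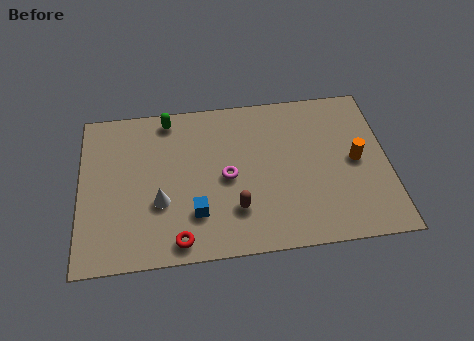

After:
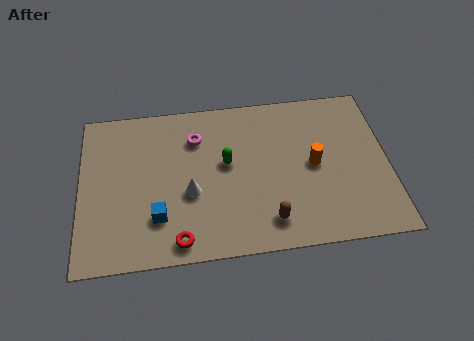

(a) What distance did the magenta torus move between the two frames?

2.4

The magenta torus moved from about (5.9, 3.7) to (4.7, 5.8), a distance of √(1.2² + 2.1²) ≈ 2.4.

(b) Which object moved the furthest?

the green capsule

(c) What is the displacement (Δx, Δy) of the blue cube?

(-1.5, 0.0)

The blue cube was at about (4.6, 2.1) and moved to about (3.1, 2.1).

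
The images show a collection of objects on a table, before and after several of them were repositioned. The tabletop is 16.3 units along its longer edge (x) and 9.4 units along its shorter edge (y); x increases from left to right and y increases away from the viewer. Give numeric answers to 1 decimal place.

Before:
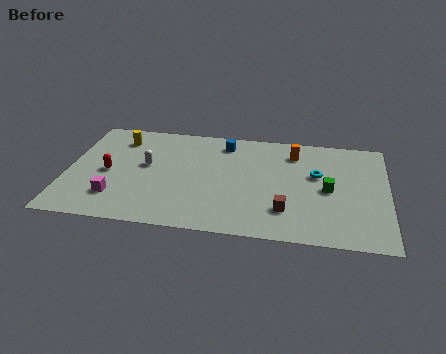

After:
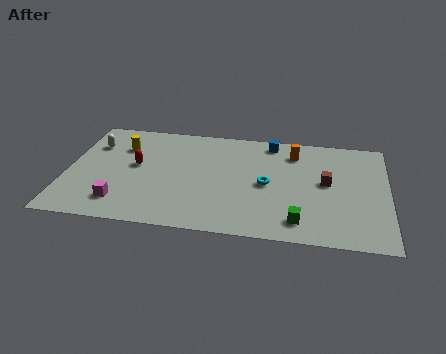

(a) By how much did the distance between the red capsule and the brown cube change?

+0.4

They were about 9.3 units apart before and 9.7 after — 0.4 units further apart.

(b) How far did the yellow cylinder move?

0.7

From (2.5, 7.5) to (2.7, 6.8), the yellow cylinder covered √(0.2² + 0.7²) ≈ 0.7 units.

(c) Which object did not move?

the orange cylinder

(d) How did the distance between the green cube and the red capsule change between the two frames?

-2.1

The distance was about 11.2 in the first image and 9.1 in the second, so they moved 2.1 units closer together.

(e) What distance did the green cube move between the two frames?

3.2

From (13.3, 4.5) to (11.9, 1.6), the green cube covered √(1.4² + 2.9²) ≈ 3.2 units.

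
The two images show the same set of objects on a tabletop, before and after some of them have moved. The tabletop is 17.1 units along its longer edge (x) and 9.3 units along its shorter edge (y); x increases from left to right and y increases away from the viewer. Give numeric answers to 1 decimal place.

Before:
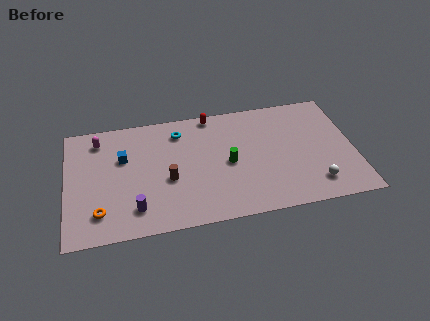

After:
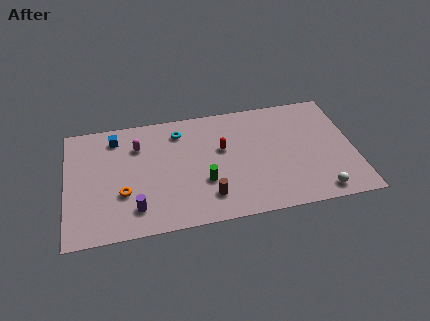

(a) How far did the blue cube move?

1.7

From (3.4, 6.0) to (3.0, 7.7), the blue cube covered √(0.4² + 1.7²) ≈ 1.7 units.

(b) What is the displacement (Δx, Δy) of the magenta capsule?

(2.3, -0.9)

The magenta capsule started near (2.0, 7.7) and ended near (4.3, 6.8).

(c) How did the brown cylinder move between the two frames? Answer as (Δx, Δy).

(2.3, -1.8)

The brown cylinder started near (6.0, 3.8) and ended near (8.3, 2.0).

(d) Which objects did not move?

the purple cylinder and the cyan torus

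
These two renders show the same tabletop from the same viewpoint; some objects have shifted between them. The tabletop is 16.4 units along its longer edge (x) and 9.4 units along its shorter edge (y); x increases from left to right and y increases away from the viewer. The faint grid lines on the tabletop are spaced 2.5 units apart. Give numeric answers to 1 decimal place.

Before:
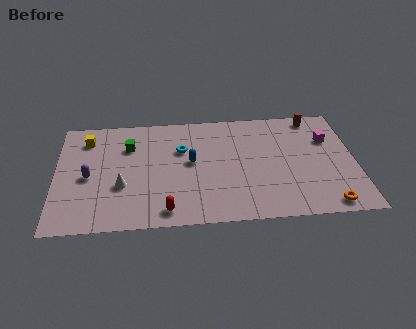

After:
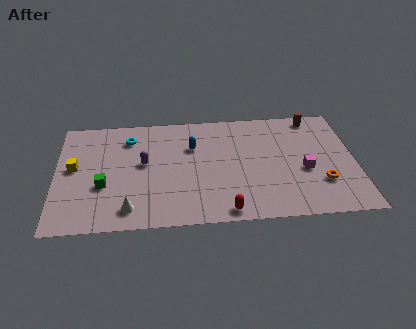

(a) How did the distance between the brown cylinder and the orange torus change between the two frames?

-1.8

Before: roughly 7.4 units apart; after: 5.6. That's 1.8 units closer together.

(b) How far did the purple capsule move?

3.1

From (1.8, 4.3) to (4.8, 5.2), the purple capsule covered √(3.0² + 0.9²) ≈ 3.1 units.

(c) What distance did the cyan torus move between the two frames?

3.1

The cyan torus moved from about (6.9, 6.2) to (4.0, 7.4), a distance of √(2.9² + 1.2²) ≈ 3.1.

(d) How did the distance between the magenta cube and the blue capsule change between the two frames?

-1.1

They were about 7.7 units apart before and 6.6 after — 1.1 units closer together.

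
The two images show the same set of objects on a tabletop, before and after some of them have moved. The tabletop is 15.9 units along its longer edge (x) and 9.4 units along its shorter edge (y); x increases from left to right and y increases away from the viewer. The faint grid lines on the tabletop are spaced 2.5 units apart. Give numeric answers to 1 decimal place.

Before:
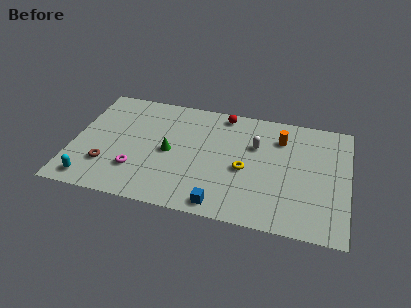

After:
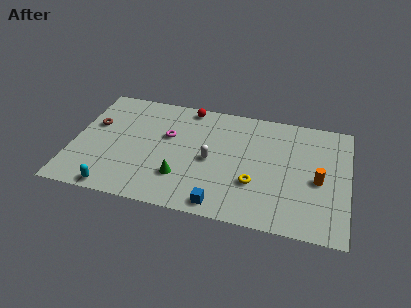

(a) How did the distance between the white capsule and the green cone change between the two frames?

-2.8

They were about 5.2 units apart before and 2.4 after — 2.8 units closer together.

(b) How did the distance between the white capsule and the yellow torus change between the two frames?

+0.7

They were about 2.2 units apart before and 2.9 after — 0.7 units further apart.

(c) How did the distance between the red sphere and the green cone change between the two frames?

+1.0

Before: roughly 4.9 units apart; after: 5.9. That's 1.0 units further apart.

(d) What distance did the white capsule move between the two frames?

3.1

The white capsule was near (10.5, 6.2) before and (8.0, 4.4) after, so it travelled √(2.5² + 1.8²) ≈ 3.1 units.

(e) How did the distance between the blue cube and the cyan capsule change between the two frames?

-1.4

Before: roughly 7.5 units apart; after: 6.1. That's 1.4 units closer together.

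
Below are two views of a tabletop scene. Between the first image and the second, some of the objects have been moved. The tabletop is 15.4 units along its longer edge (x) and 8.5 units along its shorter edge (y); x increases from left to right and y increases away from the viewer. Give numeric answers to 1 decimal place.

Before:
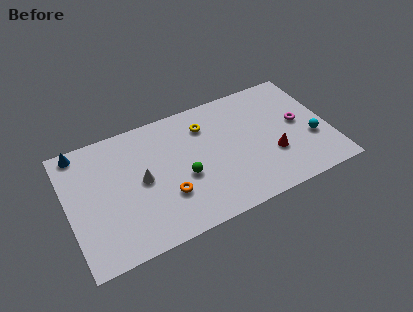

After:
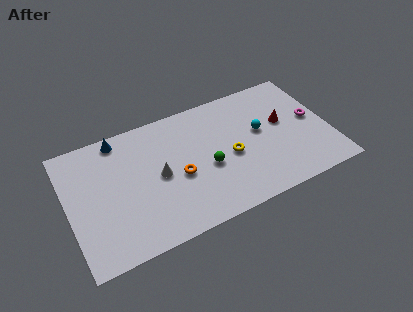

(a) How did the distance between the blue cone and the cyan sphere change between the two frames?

-5.5

The distance was about 14.1 in the first image and 8.6 in the second, so they moved 5.5 units closer together.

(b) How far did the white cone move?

1.0

From (4.3, 4.3) to (5.3, 4.2), the white cone covered √(1.0² + 0.1²) ≈ 1.0 units.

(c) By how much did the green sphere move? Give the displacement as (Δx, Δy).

(1.4, 0.1)

The green sphere was at about (6.7, 3.5) and moved to about (8.1, 3.6).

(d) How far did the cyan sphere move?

3.4

From (14.3, 3.1) to (11.4, 4.8), the cyan sphere covered √(2.9² + 1.7²) ≈ 3.4 units.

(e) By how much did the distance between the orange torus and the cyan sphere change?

-3.6

Before: roughly 8.7 units apart; after: 5.1. That's 3.6 units closer together.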